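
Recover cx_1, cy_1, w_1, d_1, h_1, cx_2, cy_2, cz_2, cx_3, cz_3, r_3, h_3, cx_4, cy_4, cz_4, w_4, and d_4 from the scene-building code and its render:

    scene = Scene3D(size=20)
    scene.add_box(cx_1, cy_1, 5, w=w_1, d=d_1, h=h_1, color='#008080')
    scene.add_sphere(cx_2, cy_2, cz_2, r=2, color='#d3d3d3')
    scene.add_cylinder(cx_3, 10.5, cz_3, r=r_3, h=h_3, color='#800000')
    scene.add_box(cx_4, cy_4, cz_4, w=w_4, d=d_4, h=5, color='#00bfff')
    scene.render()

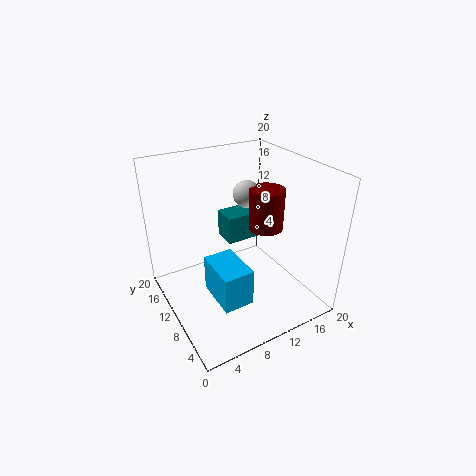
cx_1 = 12; cy_1 = 16; w_1 = 5.5; d_1 = 4; h_1 = 4.5; cx_2 = 13.5; cy_2 = 13.5; cz_2 = 14.5; cx_3 = 15; cz_3 = 10; r_3 = 2.5; h_3 = 6; cx_4 = 4.5; cy_4 = 3.5; cz_4 = 4; w_4 = 4; d_4 = 6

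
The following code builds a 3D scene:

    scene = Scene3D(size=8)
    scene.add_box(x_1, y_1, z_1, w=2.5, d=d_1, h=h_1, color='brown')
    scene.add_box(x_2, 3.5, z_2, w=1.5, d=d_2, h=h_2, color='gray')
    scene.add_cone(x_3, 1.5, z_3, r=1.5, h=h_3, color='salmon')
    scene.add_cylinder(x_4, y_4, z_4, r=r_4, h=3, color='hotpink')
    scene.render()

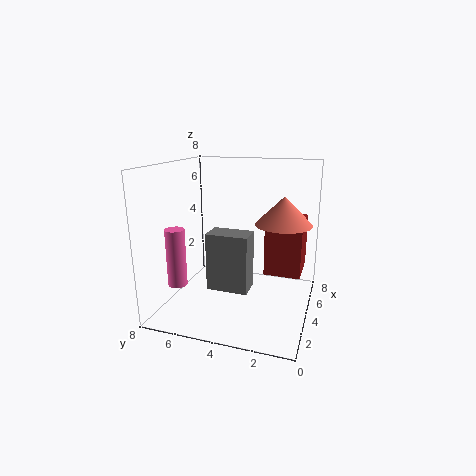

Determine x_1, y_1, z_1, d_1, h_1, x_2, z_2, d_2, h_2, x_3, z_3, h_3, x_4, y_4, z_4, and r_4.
x_1 = 4; y_1 = 0.5; z_1 = 2; d_1 = 2; h_1 = 3; x_2 = 4; z_2 = 0.5; d_2 = 2.5; h_2 = 3.5; x_3 = 4; z_3 = 5; h_3 = 1.5; x_4 = 1.5; y_4 = 6.5; z_4 = 2; r_4 = 0.5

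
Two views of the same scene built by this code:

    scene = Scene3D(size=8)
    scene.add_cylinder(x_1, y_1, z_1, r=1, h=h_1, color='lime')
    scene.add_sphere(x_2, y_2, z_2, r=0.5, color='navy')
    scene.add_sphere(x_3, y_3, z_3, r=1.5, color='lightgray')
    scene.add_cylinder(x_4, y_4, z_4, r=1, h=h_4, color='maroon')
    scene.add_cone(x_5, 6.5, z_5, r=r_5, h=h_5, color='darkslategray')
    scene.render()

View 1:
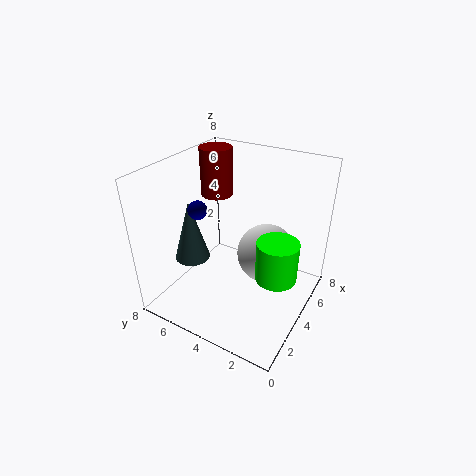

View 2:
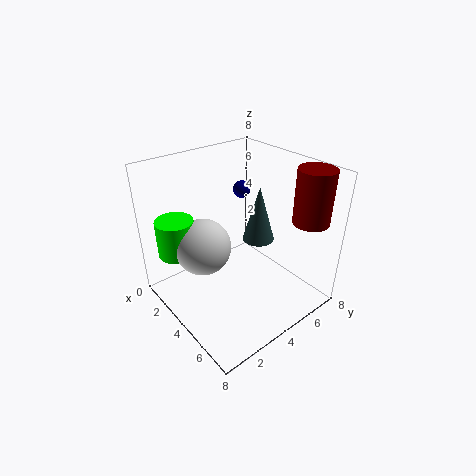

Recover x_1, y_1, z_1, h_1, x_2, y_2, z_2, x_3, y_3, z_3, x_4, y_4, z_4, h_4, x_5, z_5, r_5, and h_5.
x_1 = 2.5
y_1 = 1
z_1 = 3.5
h_1 = 2
x_2 = 2.5
y_2 = 5.5
z_2 = 6
x_3 = 3.5
y_3 = 2
z_3 = 4
x_4 = 6.5
y_4 = 7
z_4 = 5
h_4 = 3
x_5 = 3
z_5 = 2.5
r_5 = 1
h_5 = 3.5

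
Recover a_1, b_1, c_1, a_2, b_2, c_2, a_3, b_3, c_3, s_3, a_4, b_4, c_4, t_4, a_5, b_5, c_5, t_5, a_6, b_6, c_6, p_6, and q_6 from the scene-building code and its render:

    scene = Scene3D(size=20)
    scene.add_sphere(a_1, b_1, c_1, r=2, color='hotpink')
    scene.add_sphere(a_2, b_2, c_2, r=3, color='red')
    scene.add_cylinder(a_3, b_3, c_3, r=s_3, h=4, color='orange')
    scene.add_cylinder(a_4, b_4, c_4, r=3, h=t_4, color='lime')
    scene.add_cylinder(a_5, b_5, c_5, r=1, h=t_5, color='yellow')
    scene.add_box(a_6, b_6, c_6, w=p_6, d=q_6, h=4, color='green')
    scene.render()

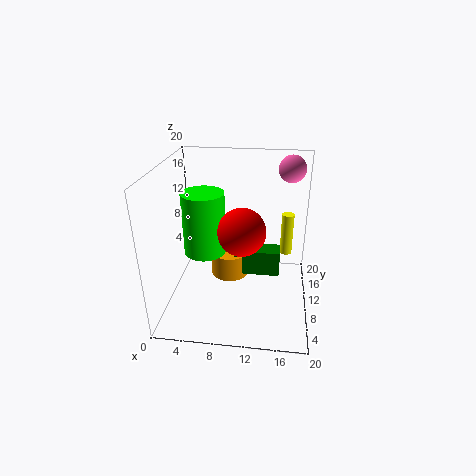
a_1 = 17; b_1 = 17; c_1 = 18; a_2 = 11; b_2 = 6; c_2 = 13; a_3 = 8; b_3 = 15; c_3 = 1; s_3 = 3; a_4 = 5; b_4 = 11; c_4 = 7; t_4 = 9; a_5 = 17; b_5 = 19; c_5 = 3; t_5 = 7; a_6 = 9; b_6 = 13; c_6 = 2; p_6 = 7; q_6 = 3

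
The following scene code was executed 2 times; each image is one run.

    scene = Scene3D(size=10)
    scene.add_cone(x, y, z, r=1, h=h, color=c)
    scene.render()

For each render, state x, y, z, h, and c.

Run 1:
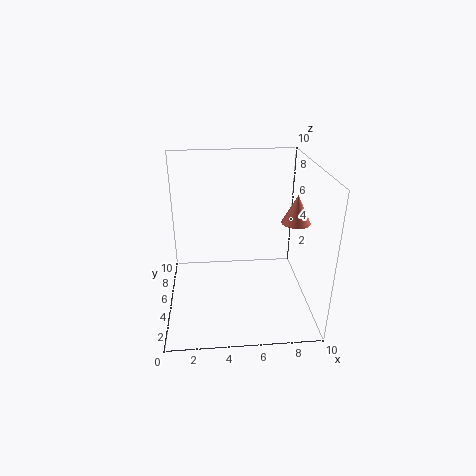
x = 9; y = 5; z = 6; h = 2; c = 'salmon'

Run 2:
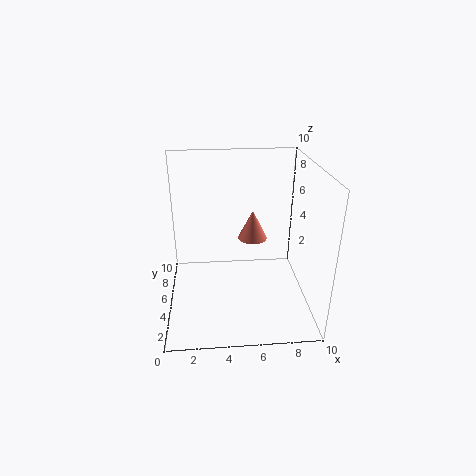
x = 6; y = 5; z = 5; h = 2; c = 'salmon'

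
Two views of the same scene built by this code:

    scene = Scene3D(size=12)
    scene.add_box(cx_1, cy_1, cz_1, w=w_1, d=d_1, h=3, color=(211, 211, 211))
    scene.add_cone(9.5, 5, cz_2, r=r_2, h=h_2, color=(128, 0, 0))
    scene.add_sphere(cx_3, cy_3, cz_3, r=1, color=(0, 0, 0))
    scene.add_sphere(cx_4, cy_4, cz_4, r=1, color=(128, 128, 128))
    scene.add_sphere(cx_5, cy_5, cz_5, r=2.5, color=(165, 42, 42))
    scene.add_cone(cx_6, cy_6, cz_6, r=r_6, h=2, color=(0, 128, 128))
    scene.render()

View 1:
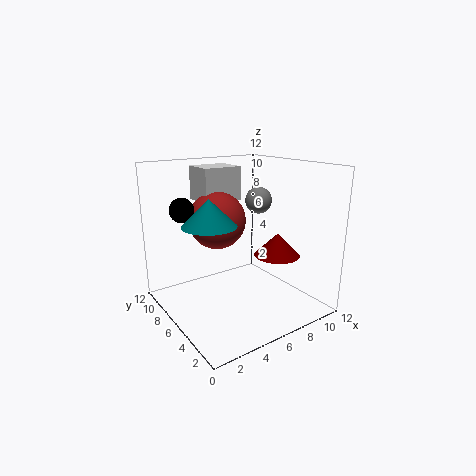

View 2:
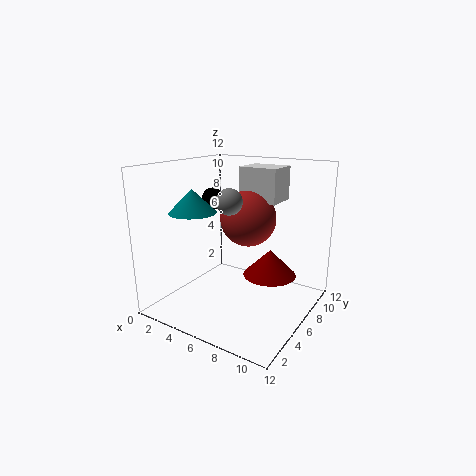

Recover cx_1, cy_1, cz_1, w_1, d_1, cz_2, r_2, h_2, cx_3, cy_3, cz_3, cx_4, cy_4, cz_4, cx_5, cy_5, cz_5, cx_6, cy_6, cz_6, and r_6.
cx_1 = 4.5, cy_1 = 8.5, cz_1 = 8.5, w_1 = 3.5, d_1 = 3, cz_2 = 4, r_2 = 2, h_2 = 2, cx_3 = 2, cy_3 = 8, cz_3 = 8.5, cx_4 = 6.5, cy_4 = 4, cz_4 = 9.5, cx_5 = 5.5, cy_5 = 8.5, cz_5 = 7, cx_6 = 2.5, cy_6 = 4.5, cz_6 = 8, r_6 = 2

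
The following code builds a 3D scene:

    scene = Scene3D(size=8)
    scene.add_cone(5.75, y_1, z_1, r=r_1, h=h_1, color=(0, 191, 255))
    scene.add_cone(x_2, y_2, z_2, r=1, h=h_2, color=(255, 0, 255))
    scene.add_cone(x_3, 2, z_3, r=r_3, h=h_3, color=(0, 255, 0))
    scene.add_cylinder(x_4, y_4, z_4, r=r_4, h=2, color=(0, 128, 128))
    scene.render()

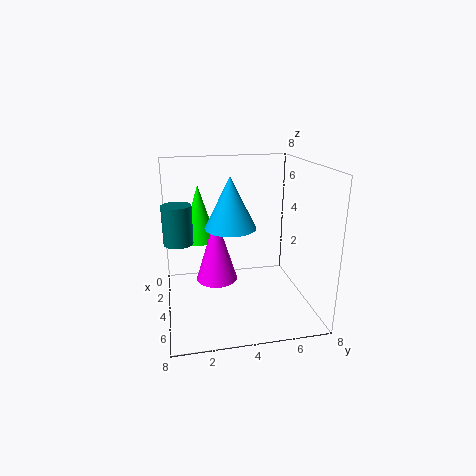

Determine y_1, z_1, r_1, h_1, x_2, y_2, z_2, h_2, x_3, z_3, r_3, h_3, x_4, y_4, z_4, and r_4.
y_1 = 3.25, z_1 = 5.25, r_1 = 1.25, h_1 = 2.5, x_2 = 6, y_2 = 2.5, z_2 = 2.75, h_2 = 3.25, x_3 = 2.5, z_3 = 3.5, r_3 = 1, h_3 = 3.25, x_4 = 4.75, y_4 = 0.75, z_4 = 4.25, r_4 = 0.75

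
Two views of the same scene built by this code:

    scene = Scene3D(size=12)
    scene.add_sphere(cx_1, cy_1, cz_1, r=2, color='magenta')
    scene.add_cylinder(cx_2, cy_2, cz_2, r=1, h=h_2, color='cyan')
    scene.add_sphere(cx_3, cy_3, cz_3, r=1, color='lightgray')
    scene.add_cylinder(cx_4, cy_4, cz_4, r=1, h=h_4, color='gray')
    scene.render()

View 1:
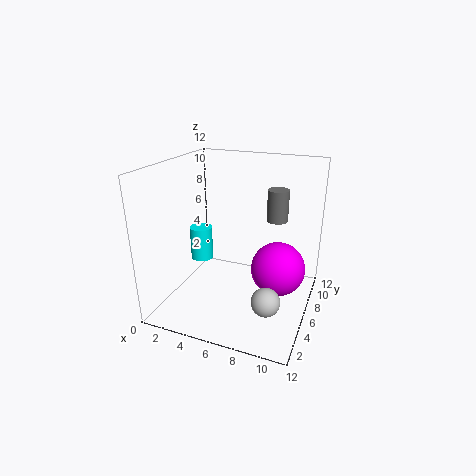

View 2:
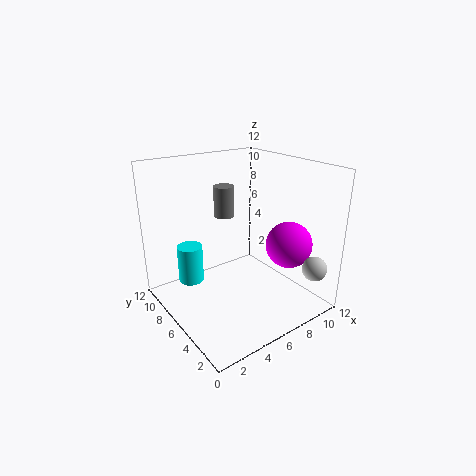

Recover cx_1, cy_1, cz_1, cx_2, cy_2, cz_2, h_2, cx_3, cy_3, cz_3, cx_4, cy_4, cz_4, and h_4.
cx_1 = 10, cy_1 = 4, cz_1 = 5, cx_2 = 2, cy_2 = 7, cz_2 = 3, h_2 = 3, cx_3 = 10, cy_3 = 1, cz_3 = 4, cx_4 = 8, cy_4 = 11, cz_4 = 6, h_4 = 3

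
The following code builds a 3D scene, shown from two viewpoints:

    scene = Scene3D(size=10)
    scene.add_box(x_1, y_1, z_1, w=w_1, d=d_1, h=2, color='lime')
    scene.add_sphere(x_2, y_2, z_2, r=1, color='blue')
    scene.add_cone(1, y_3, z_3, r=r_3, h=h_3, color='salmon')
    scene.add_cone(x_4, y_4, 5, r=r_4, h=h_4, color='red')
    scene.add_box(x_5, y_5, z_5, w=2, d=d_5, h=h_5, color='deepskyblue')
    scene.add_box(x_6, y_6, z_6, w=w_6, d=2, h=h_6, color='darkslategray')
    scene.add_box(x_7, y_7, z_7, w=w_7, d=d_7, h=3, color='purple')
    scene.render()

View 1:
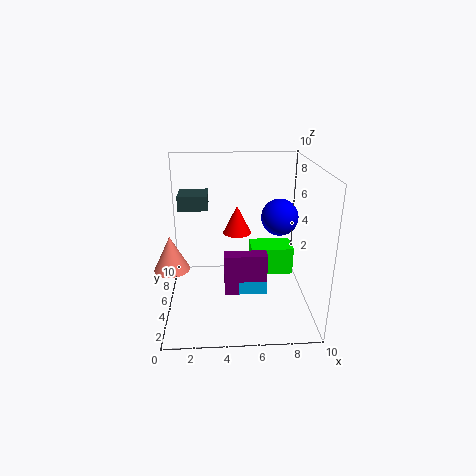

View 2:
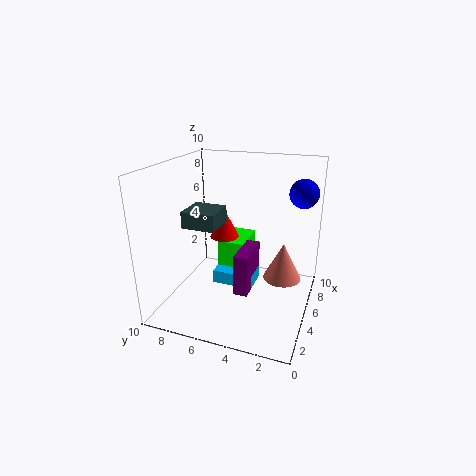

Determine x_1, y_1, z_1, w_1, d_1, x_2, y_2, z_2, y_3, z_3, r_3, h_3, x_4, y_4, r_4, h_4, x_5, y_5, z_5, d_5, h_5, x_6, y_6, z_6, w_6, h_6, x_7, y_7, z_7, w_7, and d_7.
x_1 = 6
y_1 = 5
z_1 = 2
w_1 = 3
d_1 = 2
x_2 = 7
y_2 = 1
z_2 = 8
y_3 = 1
z_3 = 5
r_3 = 1
h_3 = 2
x_4 = 5
y_4 = 6
r_4 = 1
h_4 = 2
x_5 = 5
y_5 = 4
z_5 = 1
d_5 = 3
h_5 = 1
x_6 = 1
y_6 = 5
z_6 = 7
w_6 = 2
h_6 = 1
x_7 = 4
y_7 = 4
z_7 = 1
w_7 = 3
d_7 = 1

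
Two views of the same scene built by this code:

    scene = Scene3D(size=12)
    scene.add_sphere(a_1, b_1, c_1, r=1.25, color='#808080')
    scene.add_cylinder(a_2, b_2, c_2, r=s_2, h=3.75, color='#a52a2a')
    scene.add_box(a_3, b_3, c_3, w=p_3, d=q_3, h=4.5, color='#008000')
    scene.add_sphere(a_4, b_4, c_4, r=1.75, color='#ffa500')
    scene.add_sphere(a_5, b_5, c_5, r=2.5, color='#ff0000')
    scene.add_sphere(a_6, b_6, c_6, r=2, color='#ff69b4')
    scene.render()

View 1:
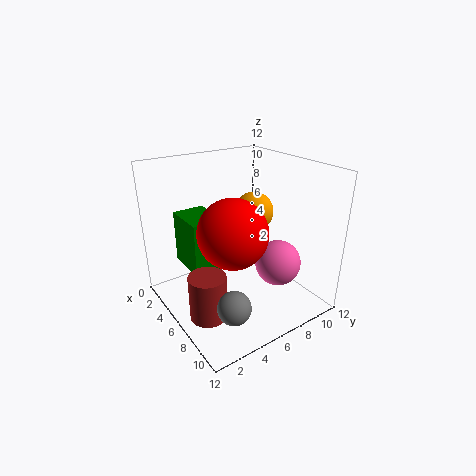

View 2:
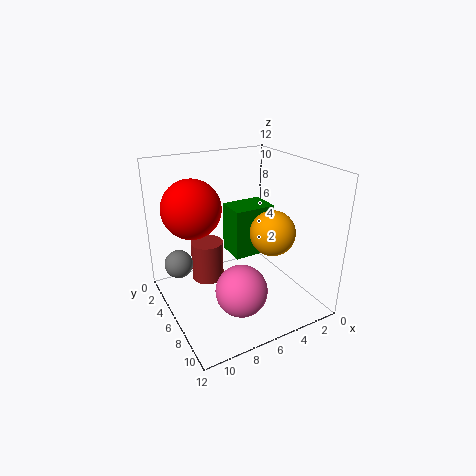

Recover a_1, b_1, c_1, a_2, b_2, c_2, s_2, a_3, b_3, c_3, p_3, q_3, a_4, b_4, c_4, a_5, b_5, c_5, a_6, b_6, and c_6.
a_1 = 10.25
b_1 = 2.75
c_1 = 3
a_2 = 7.25
b_2 = 2.25
c_2 = 0.5
s_2 = 1.5
a_3 = 1.75
b_3 = 2.25
c_3 = 3.25
p_3 = 3.75
q_3 = 2.75
a_4 = 4.5
b_4 = 8.75
c_4 = 7.25
a_5 = 9
b_5 = 3.5
c_5 = 8.25
a_6 = 7.5
b_6 = 9.25
c_6 = 3.25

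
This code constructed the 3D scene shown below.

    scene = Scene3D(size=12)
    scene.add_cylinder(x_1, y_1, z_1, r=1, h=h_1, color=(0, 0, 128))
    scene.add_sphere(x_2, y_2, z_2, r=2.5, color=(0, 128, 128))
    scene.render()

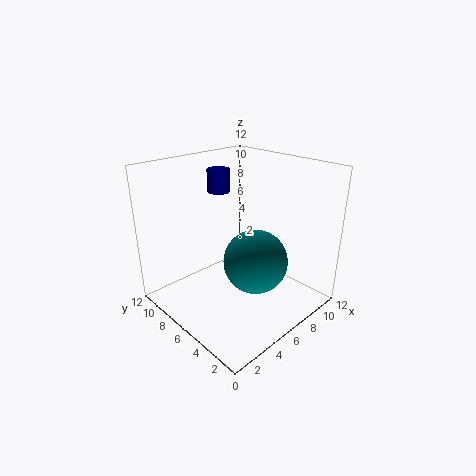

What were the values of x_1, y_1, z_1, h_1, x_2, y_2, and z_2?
x_1 = 7; y_1 = 9.5; z_1 = 9; h_1 = 2; x_2 = 5.5; y_2 = 3.5; z_2 = 5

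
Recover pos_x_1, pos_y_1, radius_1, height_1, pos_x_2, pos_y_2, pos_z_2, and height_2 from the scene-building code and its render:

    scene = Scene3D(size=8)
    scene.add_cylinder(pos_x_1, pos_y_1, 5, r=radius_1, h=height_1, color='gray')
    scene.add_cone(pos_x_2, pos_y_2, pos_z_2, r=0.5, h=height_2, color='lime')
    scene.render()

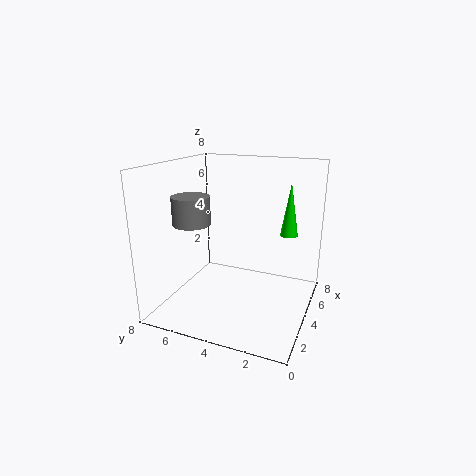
pos_x_1 = 2.5; pos_y_1 = 6; radius_1 = 1; height_1 = 1.5; pos_x_2 = 5.5; pos_y_2 = 1.5; pos_z_2 = 4; height_2 = 3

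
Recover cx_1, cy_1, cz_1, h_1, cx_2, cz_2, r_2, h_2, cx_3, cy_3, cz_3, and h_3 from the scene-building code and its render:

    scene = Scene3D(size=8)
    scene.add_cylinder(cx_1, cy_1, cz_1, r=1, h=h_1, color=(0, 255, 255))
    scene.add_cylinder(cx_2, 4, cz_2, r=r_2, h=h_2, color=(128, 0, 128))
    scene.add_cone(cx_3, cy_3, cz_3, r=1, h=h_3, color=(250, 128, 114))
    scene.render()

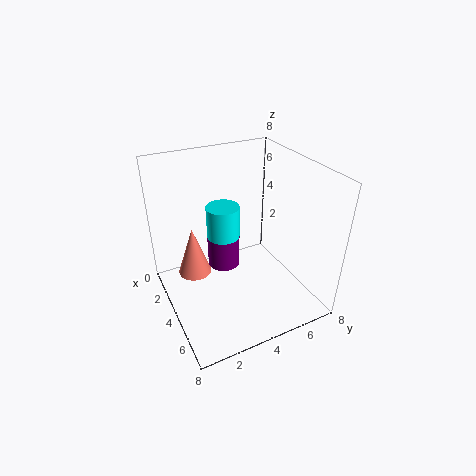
cx_1 = 2, cy_1 = 4, cz_1 = 3, h_1 = 2, cx_2 = 2, cz_2 = 1, r_2 = 1, h_2 = 3, cx_3 = 2, cy_3 = 2, cz_3 = 1, h_3 = 3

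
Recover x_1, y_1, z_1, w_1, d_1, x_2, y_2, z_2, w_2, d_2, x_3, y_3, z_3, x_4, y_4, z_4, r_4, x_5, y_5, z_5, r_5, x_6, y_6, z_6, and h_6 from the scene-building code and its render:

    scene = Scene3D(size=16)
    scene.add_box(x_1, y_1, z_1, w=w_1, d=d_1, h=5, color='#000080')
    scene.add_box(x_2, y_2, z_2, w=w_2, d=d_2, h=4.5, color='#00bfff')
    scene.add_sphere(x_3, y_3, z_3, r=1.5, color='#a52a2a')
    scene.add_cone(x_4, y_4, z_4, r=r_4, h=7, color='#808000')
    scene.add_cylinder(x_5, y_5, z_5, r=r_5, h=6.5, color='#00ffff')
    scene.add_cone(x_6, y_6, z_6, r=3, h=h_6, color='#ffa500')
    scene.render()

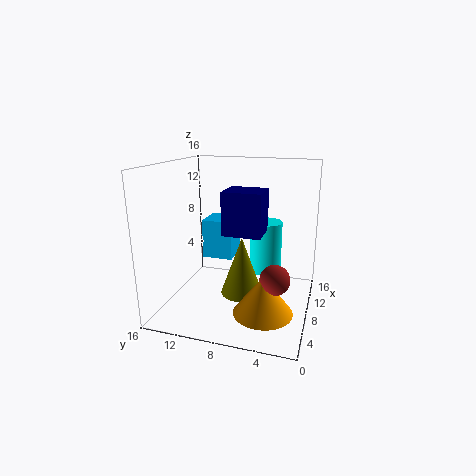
x_1 = 8; y_1 = 5.5; z_1 = 8; w_1 = 4; d_1 = 4.5; x_2 = 8.5; y_2 = 9; z_2 = 5; w_2 = 3.5; d_2 = 3.5; x_3 = 4; y_3 = 3; z_3 = 5.5; x_4 = 9.5; y_4 = 8; z_4 = 0.5; r_4 = 2.5; x_5 = 13.5; y_5 = 6; z_5 = 2; r_5 = 2; x_6 = 3.5; y_6 = 4; z_6 = 2; h_6 = 4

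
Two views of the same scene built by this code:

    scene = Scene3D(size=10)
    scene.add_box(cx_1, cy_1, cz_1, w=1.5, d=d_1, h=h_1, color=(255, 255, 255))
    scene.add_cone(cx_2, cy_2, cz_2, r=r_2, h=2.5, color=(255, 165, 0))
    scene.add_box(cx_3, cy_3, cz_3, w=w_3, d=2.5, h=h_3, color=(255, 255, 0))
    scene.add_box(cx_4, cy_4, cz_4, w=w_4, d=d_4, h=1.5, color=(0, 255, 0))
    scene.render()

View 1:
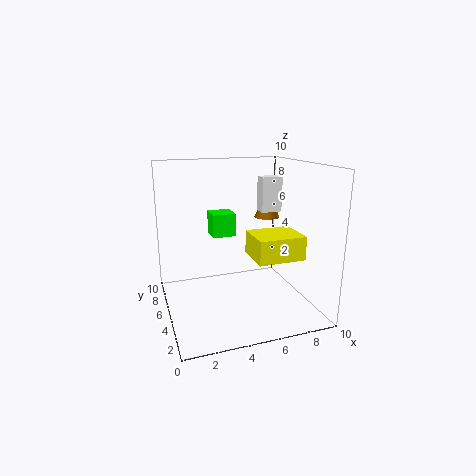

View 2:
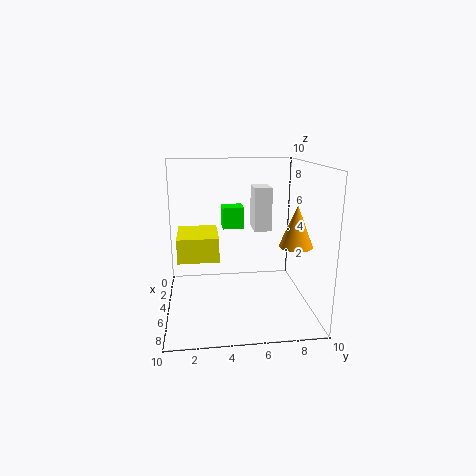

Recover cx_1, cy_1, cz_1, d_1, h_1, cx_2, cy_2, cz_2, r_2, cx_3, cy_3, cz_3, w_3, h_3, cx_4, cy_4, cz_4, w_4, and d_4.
cx_1 = 7
cy_1 = 5.5
cz_1 = 6.5
d_1 = 1
h_1 = 2.5
cx_2 = 8.5
cy_2 = 8
cz_2 = 5.5
r_2 = 1
cx_3 = 5
cy_3 = 1
cz_3 = 4.5
w_3 = 3
h_3 = 1.5
cx_4 = 3
cy_4 = 4
cz_4 = 5.5
w_4 = 1.5
d_4 = 1.5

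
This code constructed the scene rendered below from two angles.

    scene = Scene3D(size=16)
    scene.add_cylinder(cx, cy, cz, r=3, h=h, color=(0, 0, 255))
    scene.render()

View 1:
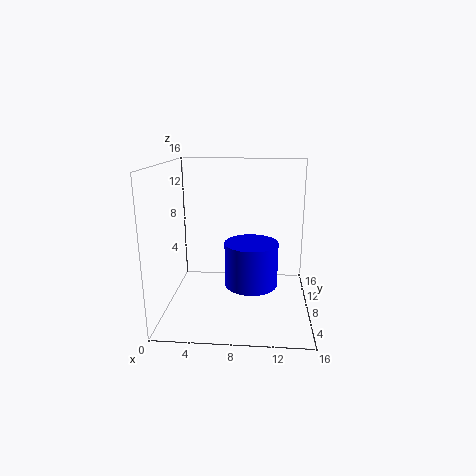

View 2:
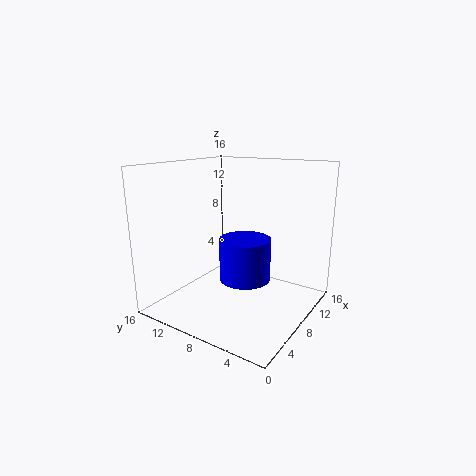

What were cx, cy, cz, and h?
cx = 9.5, cy = 8, cz = 2.5, h = 5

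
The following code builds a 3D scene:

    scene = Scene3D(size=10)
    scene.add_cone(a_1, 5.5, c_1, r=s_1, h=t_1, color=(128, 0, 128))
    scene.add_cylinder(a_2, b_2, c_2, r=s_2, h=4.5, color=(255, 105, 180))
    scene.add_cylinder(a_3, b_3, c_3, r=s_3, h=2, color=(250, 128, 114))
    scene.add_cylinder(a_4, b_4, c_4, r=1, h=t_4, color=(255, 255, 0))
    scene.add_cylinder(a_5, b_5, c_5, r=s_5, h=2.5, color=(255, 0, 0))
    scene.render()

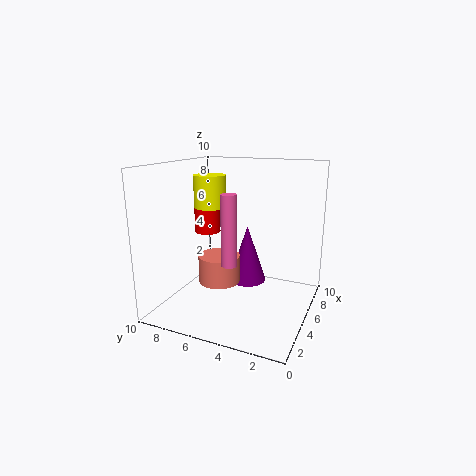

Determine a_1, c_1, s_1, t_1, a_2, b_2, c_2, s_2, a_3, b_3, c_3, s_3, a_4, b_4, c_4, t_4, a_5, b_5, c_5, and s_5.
a_1 = 8; c_1 = 0.5; s_1 = 1.5; t_1 = 4.5; a_2 = 2.5; b_2 = 4.5; c_2 = 4; s_2 = 0.5; a_3 = 5; b_3 = 6.5; c_3 = 1.5; s_3 = 1.5; a_4 = 3; b_4 = 6; c_4 = 7.5; t_4 = 2; a_5 = 7; b_5 = 8.5; c_5 = 4.5; s_5 = 1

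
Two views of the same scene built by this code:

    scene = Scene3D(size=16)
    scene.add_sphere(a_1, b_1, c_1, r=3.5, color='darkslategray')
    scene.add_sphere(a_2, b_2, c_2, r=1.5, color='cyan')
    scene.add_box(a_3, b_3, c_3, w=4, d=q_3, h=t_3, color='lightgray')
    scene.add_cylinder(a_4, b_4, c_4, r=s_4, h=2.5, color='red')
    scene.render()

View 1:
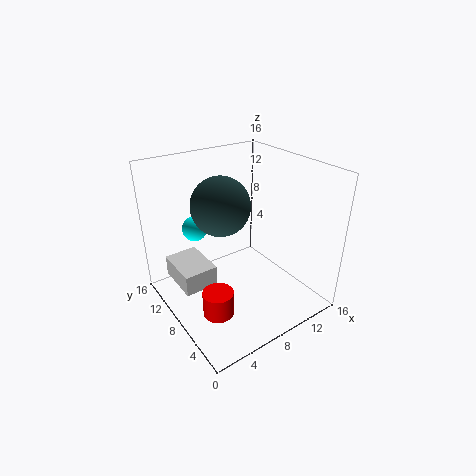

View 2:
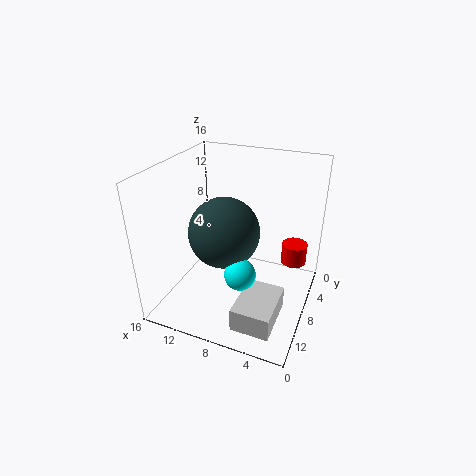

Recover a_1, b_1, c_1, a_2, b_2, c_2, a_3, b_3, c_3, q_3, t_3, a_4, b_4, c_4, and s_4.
a_1 = 8
b_1 = 11.5
c_1 = 10.5
a_2 = 5.5
b_2 = 13.5
c_2 = 7.5
a_3 = 2
b_3 = 9.5
c_3 = 1.5
q_3 = 5.5
t_3 = 2.5
a_4 = 2.5
b_4 = 3.5
c_4 = 3.5
s_4 = 1.5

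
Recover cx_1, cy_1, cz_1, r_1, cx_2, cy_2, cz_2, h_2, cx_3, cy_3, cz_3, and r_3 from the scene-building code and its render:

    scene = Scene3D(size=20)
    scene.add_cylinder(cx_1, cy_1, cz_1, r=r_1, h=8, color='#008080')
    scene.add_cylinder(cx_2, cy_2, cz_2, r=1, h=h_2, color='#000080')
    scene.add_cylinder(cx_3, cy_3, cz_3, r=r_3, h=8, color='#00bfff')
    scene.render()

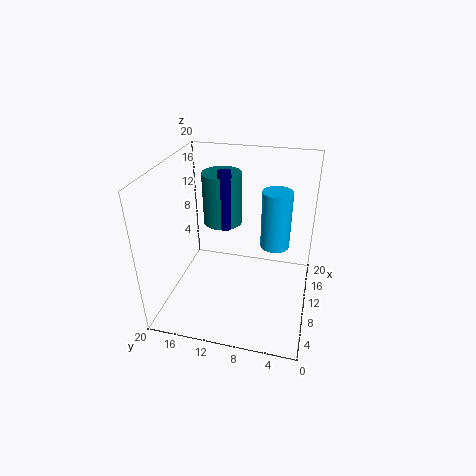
cx_1 = 16; cy_1 = 14; cz_1 = 9; r_1 = 3; cx_2 = 14; cy_2 = 13; cz_2 = 9; h_2 = 9; cx_3 = 11; cy_3 = 5; cz_3 = 9; r_3 = 2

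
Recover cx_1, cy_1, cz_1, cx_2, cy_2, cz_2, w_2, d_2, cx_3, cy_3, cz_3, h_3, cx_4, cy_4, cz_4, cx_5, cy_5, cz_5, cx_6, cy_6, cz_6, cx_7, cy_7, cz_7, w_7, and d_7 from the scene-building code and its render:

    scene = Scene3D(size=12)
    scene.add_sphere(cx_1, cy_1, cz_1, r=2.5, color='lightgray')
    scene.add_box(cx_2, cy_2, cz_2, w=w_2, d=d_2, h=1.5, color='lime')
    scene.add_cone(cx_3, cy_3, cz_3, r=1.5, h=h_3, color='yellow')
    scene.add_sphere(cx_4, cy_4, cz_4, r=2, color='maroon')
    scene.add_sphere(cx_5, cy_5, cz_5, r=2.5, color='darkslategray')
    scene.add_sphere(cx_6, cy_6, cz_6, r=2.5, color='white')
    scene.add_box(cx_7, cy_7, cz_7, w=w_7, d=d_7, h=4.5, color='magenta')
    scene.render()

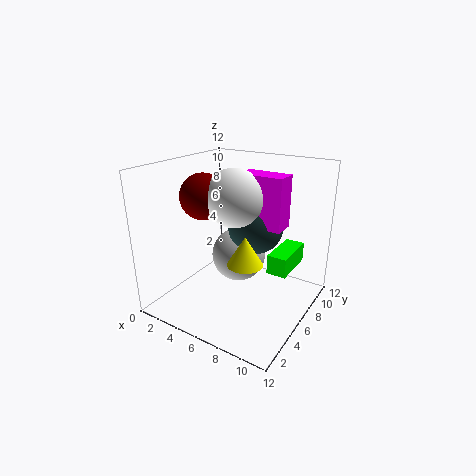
cx_1 = 4.5, cy_1 = 8.5, cz_1 = 3, cx_2 = 9.5, cy_2 = 4.5, cz_2 = 4.5, w_2 = 1.5, d_2 = 3.5, cx_3 = 7, cy_3 = 5.5, cz_3 = 4, h_3 = 2.5, cx_4 = 2.5, cy_4 = 6, cz_4 = 9, cx_5 = 6, cy_5 = 9, cz_5 = 6, cx_6 = 5, cy_6 = 7, cz_6 = 9, cx_7 = 5, cy_7 = 7.5, cz_7 = 6.5, w_7 = 4, d_7 = 2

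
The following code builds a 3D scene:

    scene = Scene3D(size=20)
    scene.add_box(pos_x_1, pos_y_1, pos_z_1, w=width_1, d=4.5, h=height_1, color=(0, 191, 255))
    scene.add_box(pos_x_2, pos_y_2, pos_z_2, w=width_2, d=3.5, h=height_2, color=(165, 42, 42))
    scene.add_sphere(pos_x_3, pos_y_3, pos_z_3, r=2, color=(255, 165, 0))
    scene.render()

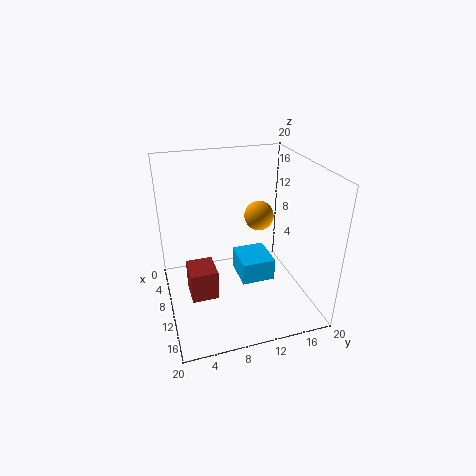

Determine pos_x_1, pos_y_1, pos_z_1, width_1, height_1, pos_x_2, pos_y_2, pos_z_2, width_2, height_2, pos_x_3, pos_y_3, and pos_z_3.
pos_x_1 = 9, pos_y_1 = 9.5, pos_z_1 = 5, width_1 = 5, height_1 = 3, pos_x_2 = 10.5, pos_y_2 = 2.5, pos_z_2 = 4, width_2 = 4, height_2 = 4, pos_x_3 = 10, pos_y_3 = 13, pos_z_3 = 13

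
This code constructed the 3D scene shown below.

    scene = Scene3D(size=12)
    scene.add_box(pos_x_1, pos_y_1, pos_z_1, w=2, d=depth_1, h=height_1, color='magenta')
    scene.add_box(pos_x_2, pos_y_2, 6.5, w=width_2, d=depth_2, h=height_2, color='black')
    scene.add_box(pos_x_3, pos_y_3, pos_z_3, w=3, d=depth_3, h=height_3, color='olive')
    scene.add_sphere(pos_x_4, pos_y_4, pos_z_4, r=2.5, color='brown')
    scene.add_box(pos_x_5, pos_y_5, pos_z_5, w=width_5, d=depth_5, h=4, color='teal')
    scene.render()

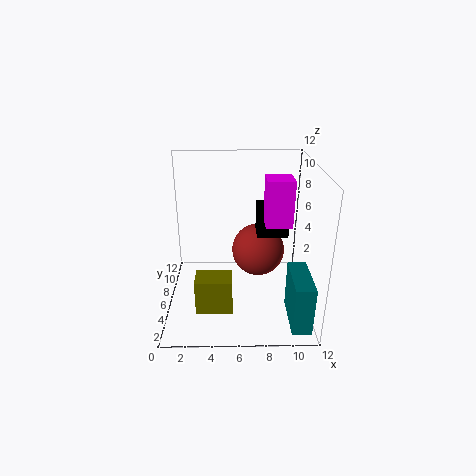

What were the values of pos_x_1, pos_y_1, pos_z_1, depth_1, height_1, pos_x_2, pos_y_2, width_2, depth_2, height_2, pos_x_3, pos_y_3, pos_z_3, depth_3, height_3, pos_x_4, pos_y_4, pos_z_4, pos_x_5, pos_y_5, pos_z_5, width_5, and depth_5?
pos_x_1 = 8
pos_y_1 = 3.5
pos_z_1 = 8
depth_1 = 2
height_1 = 3.5
pos_x_2 = 7.5
pos_y_2 = 5
width_2 = 2.5
depth_2 = 2
height_2 = 2.5
pos_x_3 = 2.5
pos_y_3 = 3
pos_z_3 = 0.5
depth_3 = 2
height_3 = 3
pos_x_4 = 8
pos_y_4 = 9.5
pos_z_4 = 3
pos_x_5 = 10
pos_y_5 = 0.5
pos_z_5 = 0.5
width_5 = 1.5
depth_5 = 4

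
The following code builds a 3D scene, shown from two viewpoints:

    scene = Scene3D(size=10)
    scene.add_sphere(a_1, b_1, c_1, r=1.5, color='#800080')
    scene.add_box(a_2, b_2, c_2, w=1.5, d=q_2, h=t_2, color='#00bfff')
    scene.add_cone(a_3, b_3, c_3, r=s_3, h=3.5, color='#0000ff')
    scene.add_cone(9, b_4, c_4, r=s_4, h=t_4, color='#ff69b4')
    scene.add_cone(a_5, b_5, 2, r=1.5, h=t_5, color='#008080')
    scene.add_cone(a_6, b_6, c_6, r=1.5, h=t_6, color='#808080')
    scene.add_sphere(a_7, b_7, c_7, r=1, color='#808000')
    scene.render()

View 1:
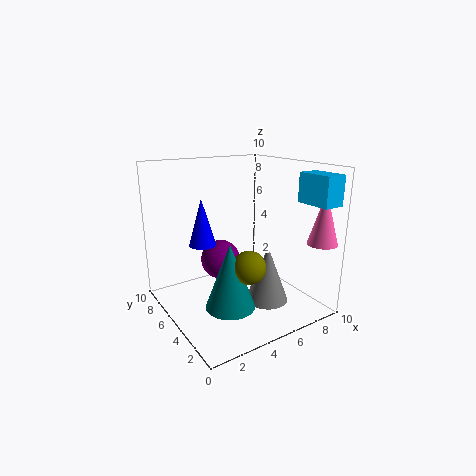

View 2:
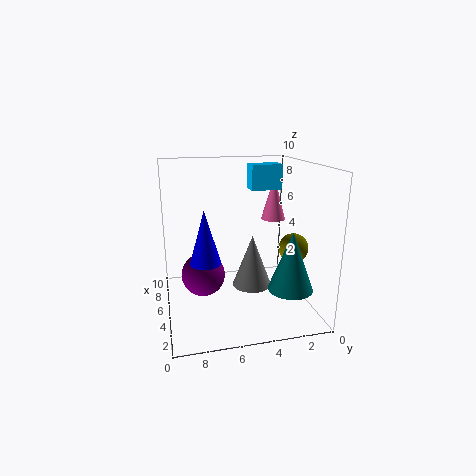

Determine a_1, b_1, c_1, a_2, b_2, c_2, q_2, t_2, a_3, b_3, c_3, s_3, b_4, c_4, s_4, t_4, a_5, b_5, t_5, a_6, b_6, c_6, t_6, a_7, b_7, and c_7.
a_1 = 5
b_1 = 7.5
c_1 = 2.5
a_2 = 8.5
b_2 = 0.5
c_2 = 7.5
q_2 = 2.5
t_2 = 2
a_3 = 3.5
b_3 = 7.5
c_3 = 4
s_3 = 1
b_4 = 1
c_4 = 5
s_4 = 1
t_4 = 3.5
a_5 = 2.5
b_5 = 2
t_5 = 4
a_6 = 6.5
b_6 = 3.5
c_6 = 0.5
t_6 = 4
a_7 = 3.5
b_7 = 1.5
c_7 = 4.5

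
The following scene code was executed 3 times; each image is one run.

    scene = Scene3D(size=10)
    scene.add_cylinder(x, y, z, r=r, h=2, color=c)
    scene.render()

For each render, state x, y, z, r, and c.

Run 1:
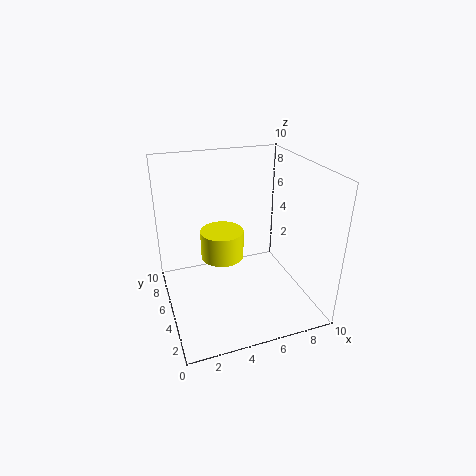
x = 4
y = 5.5
z = 3.5
r = 1.5
c = 'yellow'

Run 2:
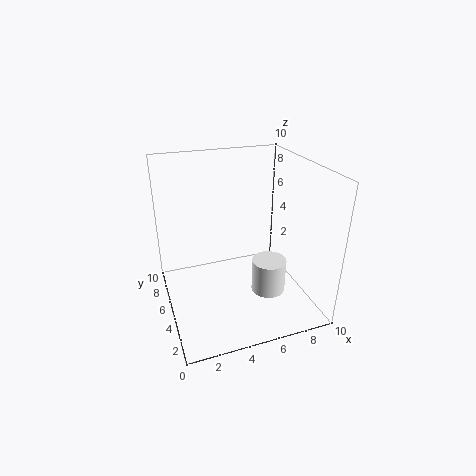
x = 5.5
y = 1
z = 3.5
r = 1
c = 'white'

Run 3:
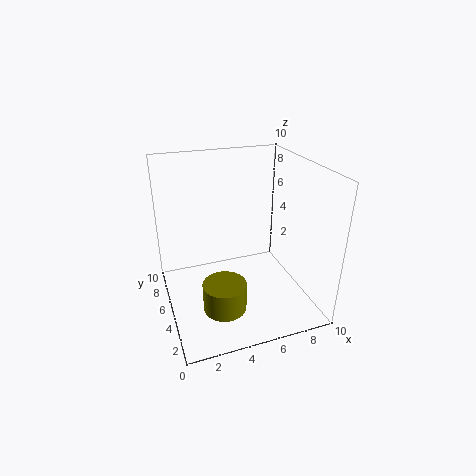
x = 3.5
y = 3.5
z = 0.5
r = 1.5
c = 'olive'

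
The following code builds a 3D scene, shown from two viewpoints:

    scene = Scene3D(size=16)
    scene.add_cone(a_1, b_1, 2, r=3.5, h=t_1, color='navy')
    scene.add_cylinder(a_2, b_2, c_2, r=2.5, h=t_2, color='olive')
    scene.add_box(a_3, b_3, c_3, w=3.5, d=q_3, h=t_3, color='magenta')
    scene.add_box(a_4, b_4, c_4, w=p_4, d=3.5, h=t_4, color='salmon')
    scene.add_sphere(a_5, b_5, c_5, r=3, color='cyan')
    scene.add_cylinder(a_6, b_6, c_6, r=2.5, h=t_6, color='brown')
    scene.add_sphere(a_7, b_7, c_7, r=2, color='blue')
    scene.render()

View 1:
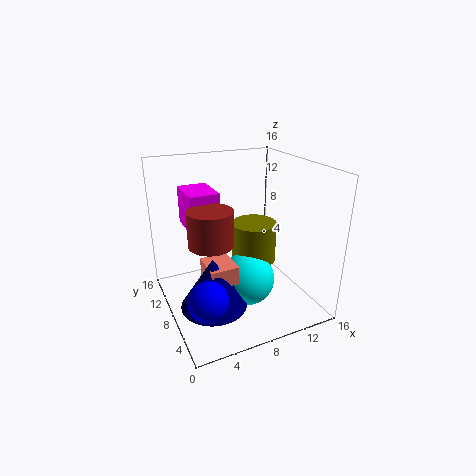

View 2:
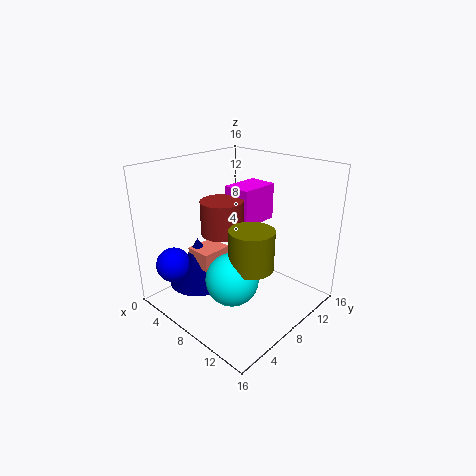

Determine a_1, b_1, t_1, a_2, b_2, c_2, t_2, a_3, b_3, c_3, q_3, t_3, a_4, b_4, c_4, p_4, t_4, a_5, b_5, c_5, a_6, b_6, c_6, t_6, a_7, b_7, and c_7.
a_1 = 4, b_1 = 5.5, t_1 = 5.5, a_2 = 10, b_2 = 8, c_2 = 5, t_2 = 4.5, a_3 = 3.5, b_3 = 10.5, c_3 = 8, q_3 = 5, t_3 = 4.5, a_4 = 3.5, b_4 = 4.5, c_4 = 4.5, p_4 = 3, t_4 = 2, a_5 = 8.5, b_5 = 6.5, c_5 = 3.5, a_6 = 5, b_6 = 8.5, c_6 = 7.5, t_6 = 4, a_7 = 2.5, b_7 = 3, c_7 = 4.5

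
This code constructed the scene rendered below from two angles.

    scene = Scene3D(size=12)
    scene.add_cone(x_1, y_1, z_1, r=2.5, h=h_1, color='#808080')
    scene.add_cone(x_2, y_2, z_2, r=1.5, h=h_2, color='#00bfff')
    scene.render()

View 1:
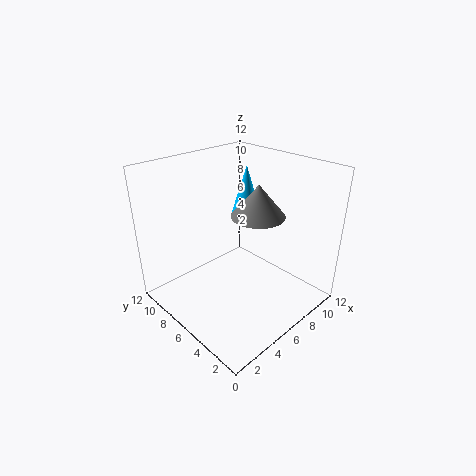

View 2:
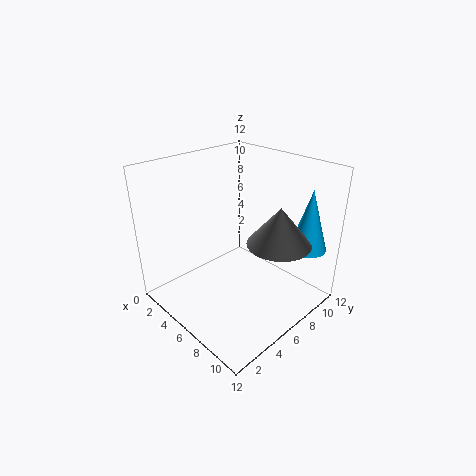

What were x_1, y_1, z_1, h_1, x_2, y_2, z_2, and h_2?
x_1 = 9.5; y_1 = 7; z_1 = 6.5; h_1 = 3; x_2 = 10.5; y_2 = 9.5; z_2 = 5.5; h_2 = 5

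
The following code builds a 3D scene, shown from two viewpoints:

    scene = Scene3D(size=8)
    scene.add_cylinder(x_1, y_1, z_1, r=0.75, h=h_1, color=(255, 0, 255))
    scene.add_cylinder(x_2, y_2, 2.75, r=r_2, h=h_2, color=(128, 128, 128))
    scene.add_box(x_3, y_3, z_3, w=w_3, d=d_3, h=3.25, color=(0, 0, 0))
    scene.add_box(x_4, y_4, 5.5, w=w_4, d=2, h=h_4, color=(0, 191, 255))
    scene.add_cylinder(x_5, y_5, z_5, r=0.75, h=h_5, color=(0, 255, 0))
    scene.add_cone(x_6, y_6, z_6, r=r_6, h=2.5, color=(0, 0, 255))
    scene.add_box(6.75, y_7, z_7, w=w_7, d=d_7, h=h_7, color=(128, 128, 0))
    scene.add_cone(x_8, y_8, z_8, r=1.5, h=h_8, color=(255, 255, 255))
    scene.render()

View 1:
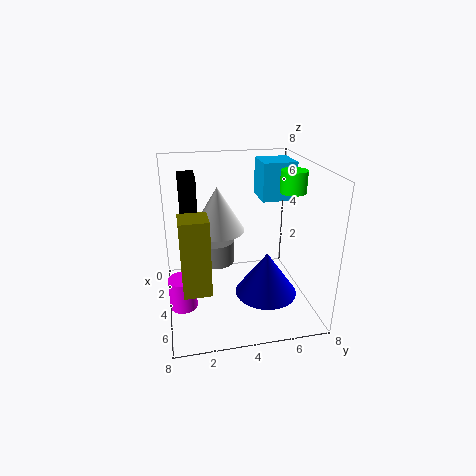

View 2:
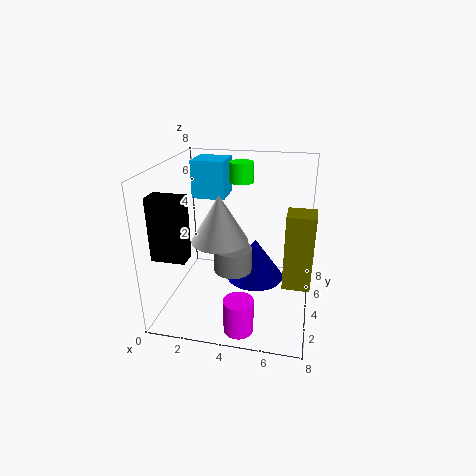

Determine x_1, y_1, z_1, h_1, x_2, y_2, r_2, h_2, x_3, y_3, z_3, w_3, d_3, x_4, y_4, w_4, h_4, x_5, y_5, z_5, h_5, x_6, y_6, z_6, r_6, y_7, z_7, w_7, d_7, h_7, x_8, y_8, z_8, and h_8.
x_1 = 4.75
y_1 = 0.75
z_1 = 0.5
h_1 = 1.75
x_2 = 4
y_2 = 2.75
r_2 = 1
h_2 = 1.25
x_3 = 0.25
y_3 = 1
z_3 = 3.75
w_3 = 1.75
d_3 = 1
x_4 = 0.75
y_4 = 5.75
w_4 = 2
h_4 = 2.25
x_5 = 3.5
y_5 = 7.25
z_5 = 6.25
h_5 = 1.25
x_6 = 4.75
y_6 = 5.5
z_6 = 0.75
r_6 = 1.75
y_7 = 0.75
z_7 = 3.25
w_7 = 1.25
d_7 = 1.25
h_7 = 3.5
x_8 = 3.25
y_8 = 3
z_8 = 4.25
h_8 = 2.5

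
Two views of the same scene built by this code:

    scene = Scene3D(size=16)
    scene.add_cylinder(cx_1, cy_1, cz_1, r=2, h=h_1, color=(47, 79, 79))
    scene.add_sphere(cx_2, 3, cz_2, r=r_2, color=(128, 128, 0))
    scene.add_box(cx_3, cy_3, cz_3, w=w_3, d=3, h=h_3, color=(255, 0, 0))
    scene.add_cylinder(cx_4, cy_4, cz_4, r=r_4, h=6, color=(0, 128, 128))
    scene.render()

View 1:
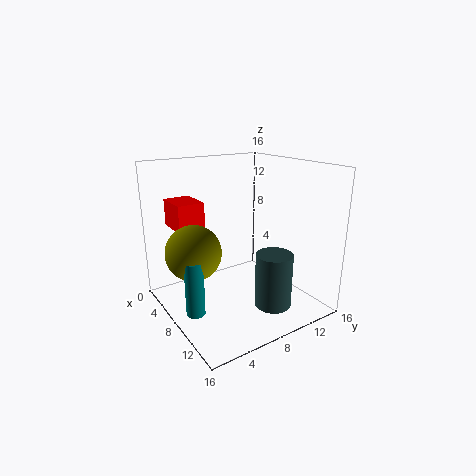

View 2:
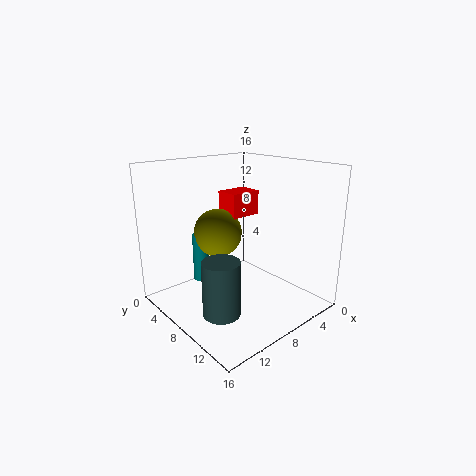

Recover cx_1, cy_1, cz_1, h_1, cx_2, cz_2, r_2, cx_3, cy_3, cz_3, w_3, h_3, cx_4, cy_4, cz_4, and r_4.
cx_1 = 12; cy_1 = 10; cz_1 = 1; h_1 = 6; cx_2 = 7; cz_2 = 7; r_2 = 3; cx_3 = 2; cy_3 = 2; cz_3 = 9; w_3 = 4; h_3 = 3; cx_4 = 9; cy_4 = 2; cz_4 = 1; r_4 = 1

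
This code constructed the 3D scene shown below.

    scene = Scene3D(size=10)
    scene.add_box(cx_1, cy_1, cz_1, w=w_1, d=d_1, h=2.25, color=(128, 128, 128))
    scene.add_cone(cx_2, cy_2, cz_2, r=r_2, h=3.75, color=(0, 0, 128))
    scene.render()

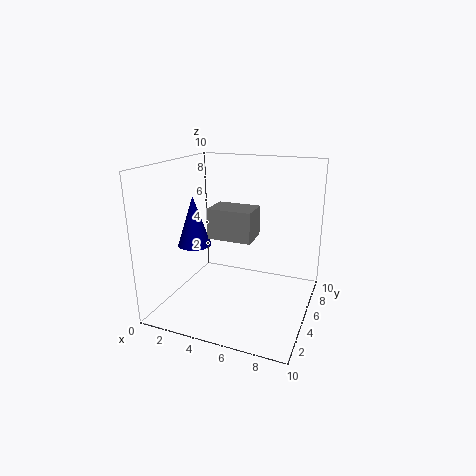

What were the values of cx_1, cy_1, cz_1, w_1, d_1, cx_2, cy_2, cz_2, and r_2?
cx_1 = 2.5
cy_1 = 5.25
cz_1 = 4.5
w_1 = 3.25
d_1 = 2.25
cx_2 = 1.25
cy_2 = 5.5
cz_2 = 3.75
r_2 = 1.25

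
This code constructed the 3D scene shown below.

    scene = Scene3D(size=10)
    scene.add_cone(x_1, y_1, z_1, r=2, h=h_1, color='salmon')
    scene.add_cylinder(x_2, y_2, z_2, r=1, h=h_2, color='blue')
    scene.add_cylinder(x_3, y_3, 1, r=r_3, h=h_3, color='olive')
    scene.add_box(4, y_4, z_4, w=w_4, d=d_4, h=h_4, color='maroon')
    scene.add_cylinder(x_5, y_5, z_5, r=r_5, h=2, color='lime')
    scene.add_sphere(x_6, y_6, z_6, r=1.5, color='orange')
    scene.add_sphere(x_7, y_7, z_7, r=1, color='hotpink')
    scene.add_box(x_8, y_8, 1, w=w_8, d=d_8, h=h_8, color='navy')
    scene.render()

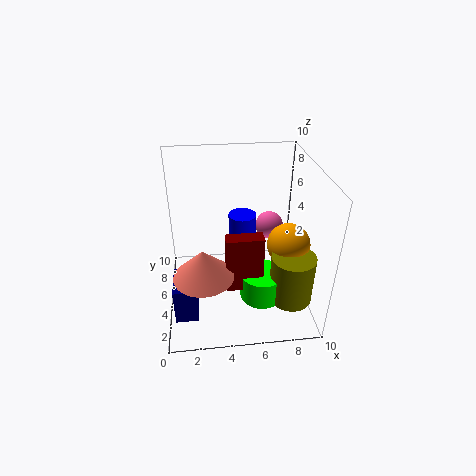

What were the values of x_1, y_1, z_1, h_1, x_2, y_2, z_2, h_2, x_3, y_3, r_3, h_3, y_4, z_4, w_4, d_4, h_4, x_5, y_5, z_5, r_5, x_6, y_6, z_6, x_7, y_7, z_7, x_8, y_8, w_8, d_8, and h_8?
x_1 = 2.5; y_1 = 3; z_1 = 3.5; h_1 = 2; x_2 = 5.5; y_2 = 6.5; z_2 = 2.5; h_2 = 3.5; x_3 = 8.5; y_3 = 3; r_3 = 1.5; h_3 = 3.5; y_4 = 3; z_4 = 2; w_4 = 2.5; d_4 = 1; h_4 = 4; x_5 = 6.5; y_5 = 3.5; z_5 = 1; r_5 = 1.5; x_6 = 8.5; y_6 = 4.5; z_6 = 4.5; x_7 = 7.5; y_7 = 6.5; z_7 = 5; x_8 = 0.5; y_8 = 1.5; w_8 = 1.5; d_8 = 2.5; h_8 = 2.5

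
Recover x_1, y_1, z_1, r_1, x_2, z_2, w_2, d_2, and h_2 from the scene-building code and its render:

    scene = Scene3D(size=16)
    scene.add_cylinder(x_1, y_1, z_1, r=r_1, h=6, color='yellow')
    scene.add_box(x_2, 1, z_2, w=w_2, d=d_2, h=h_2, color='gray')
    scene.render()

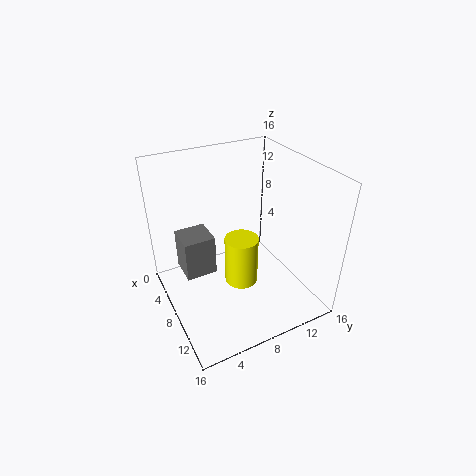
x_1 = 7; y_1 = 9; z_1 = 1; r_1 = 2; x_2 = 8; z_2 = 7; w_2 = 3; d_2 = 3; h_2 = 4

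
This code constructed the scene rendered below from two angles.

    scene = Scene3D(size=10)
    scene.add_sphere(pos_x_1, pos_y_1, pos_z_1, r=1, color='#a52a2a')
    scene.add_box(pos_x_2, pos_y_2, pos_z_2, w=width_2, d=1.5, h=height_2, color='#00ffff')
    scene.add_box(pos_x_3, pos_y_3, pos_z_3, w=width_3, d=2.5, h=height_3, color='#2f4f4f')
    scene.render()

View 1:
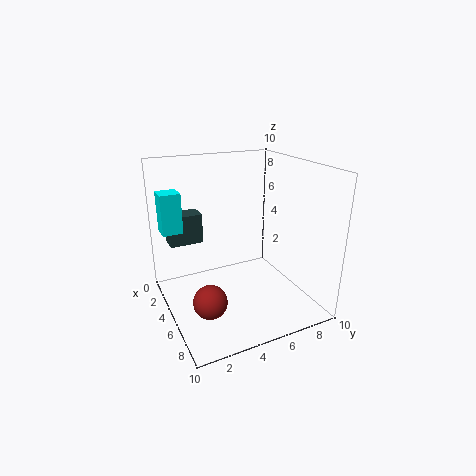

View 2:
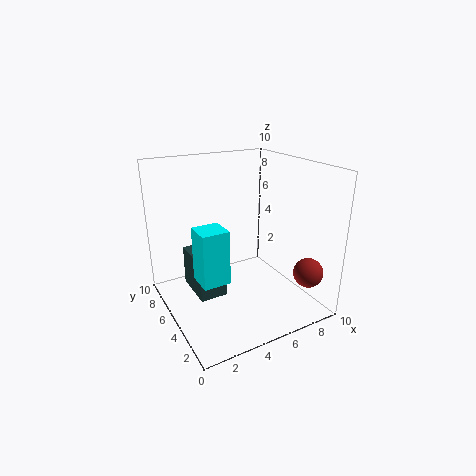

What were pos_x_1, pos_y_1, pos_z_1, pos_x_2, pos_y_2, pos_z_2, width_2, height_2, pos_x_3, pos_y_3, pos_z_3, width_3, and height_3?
pos_x_1 = 8.5; pos_y_1 = 1.5; pos_z_1 = 3; pos_x_2 = 0.5; pos_y_2 = 0.5; pos_z_2 = 4.75; width_2 = 1.5; height_2 = 3; pos_x_3 = 0.5; pos_y_3 = 1; pos_z_3 = 3.75; width_3 = 1.5; height_3 = 2.25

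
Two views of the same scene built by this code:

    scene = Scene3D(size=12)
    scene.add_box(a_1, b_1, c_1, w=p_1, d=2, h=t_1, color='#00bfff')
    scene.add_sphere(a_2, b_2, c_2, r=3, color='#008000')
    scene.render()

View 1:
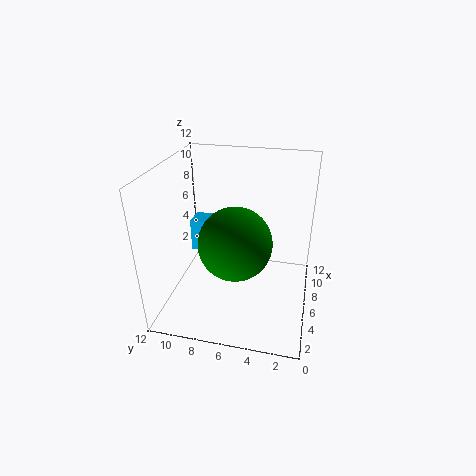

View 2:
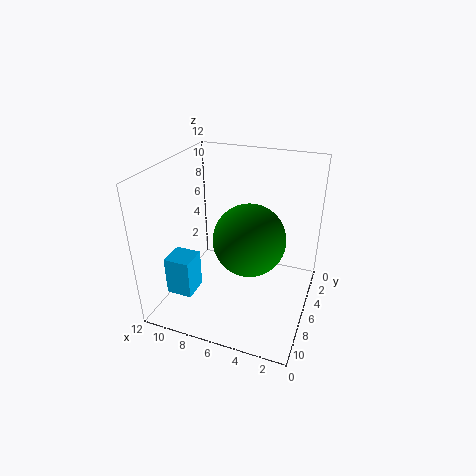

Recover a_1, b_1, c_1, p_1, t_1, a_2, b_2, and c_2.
a_1 = 8
b_1 = 9
c_1 = 3
p_1 = 2
t_1 = 3
a_2 = 5
b_2 = 6
c_2 = 6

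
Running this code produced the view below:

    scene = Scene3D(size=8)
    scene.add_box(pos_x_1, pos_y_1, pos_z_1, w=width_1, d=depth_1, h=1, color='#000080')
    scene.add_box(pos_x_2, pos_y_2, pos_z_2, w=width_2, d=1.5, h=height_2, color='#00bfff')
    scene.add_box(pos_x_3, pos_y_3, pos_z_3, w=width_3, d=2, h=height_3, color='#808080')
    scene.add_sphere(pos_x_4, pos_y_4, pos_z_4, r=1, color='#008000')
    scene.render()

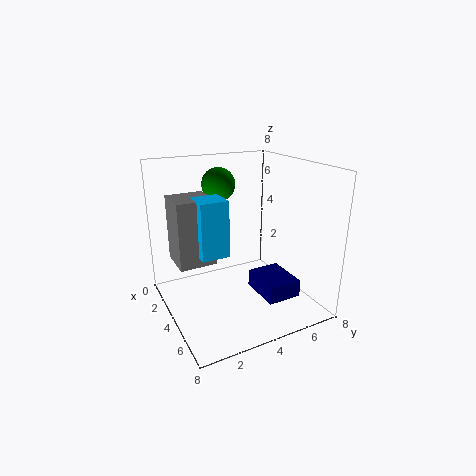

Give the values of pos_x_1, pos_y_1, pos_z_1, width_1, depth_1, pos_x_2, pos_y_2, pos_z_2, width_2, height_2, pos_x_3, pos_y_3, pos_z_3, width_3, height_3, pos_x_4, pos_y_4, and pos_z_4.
pos_x_1 = 3.5, pos_y_1 = 5, pos_z_1 = 0.5, width_1 = 2.5, depth_1 = 2, pos_x_2 = 3.5, pos_y_2 = 1.5, pos_z_2 = 3.5, width_2 = 1.5, height_2 = 3, pos_x_3 = 2.5, pos_y_3 = 0.5, pos_z_3 = 3, width_3 = 2, height_3 = 3.5, pos_x_4 = 1.5, pos_y_4 = 4, pos_z_4 = 6.5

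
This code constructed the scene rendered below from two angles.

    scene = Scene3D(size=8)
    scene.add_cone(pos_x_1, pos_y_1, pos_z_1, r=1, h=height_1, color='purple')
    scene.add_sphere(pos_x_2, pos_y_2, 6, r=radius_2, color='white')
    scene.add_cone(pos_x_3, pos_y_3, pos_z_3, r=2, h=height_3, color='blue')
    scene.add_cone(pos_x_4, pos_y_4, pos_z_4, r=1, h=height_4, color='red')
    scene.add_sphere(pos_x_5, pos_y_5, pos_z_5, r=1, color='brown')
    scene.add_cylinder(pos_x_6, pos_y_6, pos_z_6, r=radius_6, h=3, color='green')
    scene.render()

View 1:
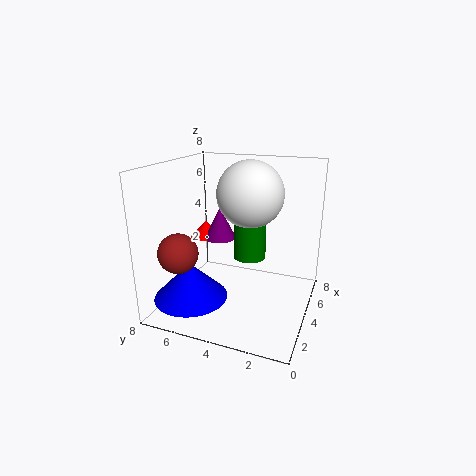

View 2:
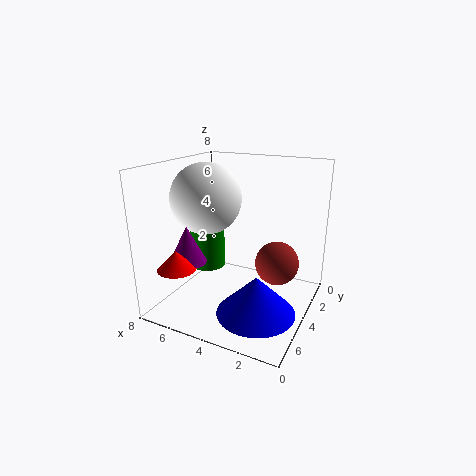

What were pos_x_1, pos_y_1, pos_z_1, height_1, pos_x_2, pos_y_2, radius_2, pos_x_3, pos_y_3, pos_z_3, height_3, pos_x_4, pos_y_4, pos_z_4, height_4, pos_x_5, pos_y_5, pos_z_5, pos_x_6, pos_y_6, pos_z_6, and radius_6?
pos_x_1 = 6, pos_y_1 = 6, pos_z_1 = 3, height_1 = 2, pos_x_2 = 6, pos_y_2 = 4, radius_2 = 2, pos_x_3 = 2, pos_y_3 = 6, pos_z_3 = 1, height_3 = 2, pos_x_4 = 6, pos_y_4 = 7, pos_z_4 = 3, height_4 = 1, pos_x_5 = 1, pos_y_5 = 6, pos_z_5 = 4, pos_x_6 = 6, pos_y_6 = 4, pos_z_6 = 2, radius_6 = 1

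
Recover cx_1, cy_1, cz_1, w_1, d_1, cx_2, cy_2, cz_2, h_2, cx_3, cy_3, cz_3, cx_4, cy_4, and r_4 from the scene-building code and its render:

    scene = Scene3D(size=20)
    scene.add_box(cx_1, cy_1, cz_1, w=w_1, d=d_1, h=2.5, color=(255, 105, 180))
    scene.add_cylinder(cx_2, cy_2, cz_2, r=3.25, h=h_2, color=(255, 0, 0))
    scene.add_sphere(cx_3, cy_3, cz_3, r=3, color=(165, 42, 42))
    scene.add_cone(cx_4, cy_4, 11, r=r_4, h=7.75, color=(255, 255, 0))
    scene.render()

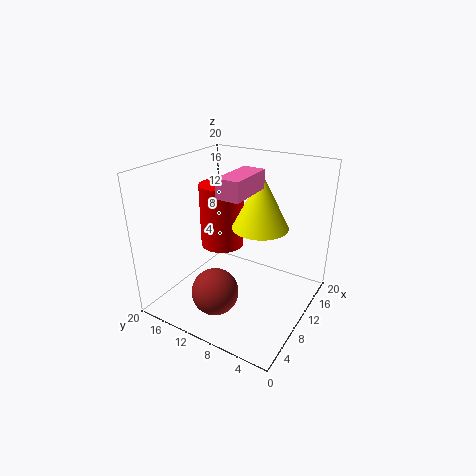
cx_1 = 5; cy_1 = 7; cz_1 = 17.25; w_1 = 6.5; d_1 = 3; cx_2 = 12.75; cy_2 = 14.5; cz_2 = 6.75; h_2 = 9.5; cx_3 = 3.5; cy_3 = 9.5; cz_3 = 5.25; cx_4 = 12.75; cy_4 = 8; r_4 = 4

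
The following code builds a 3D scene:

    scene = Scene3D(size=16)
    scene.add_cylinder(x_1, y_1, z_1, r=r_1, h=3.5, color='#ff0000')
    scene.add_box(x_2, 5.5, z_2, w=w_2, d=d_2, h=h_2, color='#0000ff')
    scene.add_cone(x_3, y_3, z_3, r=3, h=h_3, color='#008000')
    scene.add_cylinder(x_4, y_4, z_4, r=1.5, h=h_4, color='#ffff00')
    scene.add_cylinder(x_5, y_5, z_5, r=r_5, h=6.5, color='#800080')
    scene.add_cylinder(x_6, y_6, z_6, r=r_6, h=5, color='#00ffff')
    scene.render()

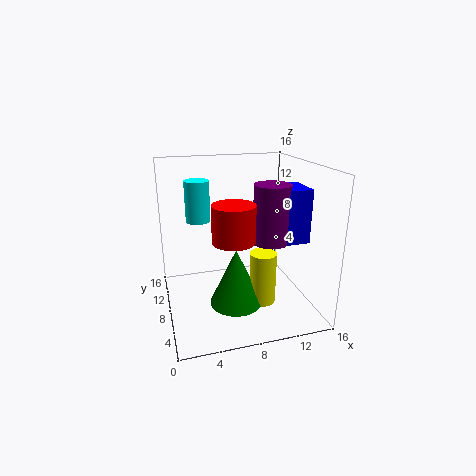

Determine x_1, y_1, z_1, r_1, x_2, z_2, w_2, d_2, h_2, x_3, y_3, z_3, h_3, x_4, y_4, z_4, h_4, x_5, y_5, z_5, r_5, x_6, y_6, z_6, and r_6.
x_1 = 6, y_1 = 2.5, z_1 = 10, r_1 = 2, x_2 = 12, z_2 = 7.5, w_2 = 3.5, d_2 = 4, h_2 = 6, x_3 = 7.5, y_3 = 7, z_3 = 0.5, h_3 = 6.5, x_4 = 10.5, y_4 = 6.5, z_4 = 0.5, h_4 = 6, x_5 = 11.5, y_5 = 7, z_5 = 7.5, r_5 = 2, x_6 = 4.5, y_6 = 13.5, z_6 = 8.5, r_6 = 1.5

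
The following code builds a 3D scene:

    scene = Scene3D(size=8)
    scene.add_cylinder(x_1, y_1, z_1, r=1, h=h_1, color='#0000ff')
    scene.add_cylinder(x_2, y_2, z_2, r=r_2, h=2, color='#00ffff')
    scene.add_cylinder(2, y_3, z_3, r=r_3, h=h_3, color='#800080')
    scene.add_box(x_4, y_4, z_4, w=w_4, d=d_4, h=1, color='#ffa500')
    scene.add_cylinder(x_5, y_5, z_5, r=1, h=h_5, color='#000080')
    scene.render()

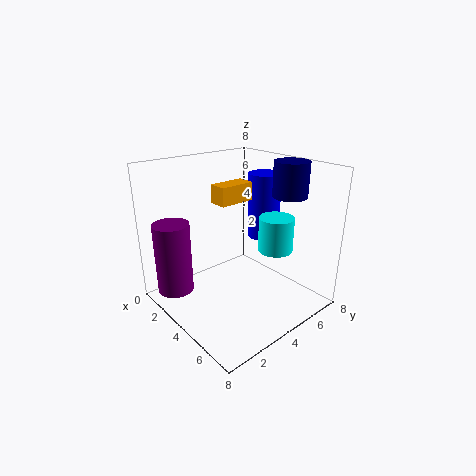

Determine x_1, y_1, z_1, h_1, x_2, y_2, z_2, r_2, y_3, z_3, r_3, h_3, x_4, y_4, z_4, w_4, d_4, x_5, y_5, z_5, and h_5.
x_1 = 3
y_1 = 7
z_1 = 3
h_1 = 4
x_2 = 5
y_2 = 6
z_2 = 3
r_2 = 1
y_3 = 1
z_3 = 1
r_3 = 1
h_3 = 4
x_4 = 3
y_4 = 3
z_4 = 6
w_4 = 1
d_4 = 2
x_5 = 5
y_5 = 7
z_5 = 6
h_5 = 2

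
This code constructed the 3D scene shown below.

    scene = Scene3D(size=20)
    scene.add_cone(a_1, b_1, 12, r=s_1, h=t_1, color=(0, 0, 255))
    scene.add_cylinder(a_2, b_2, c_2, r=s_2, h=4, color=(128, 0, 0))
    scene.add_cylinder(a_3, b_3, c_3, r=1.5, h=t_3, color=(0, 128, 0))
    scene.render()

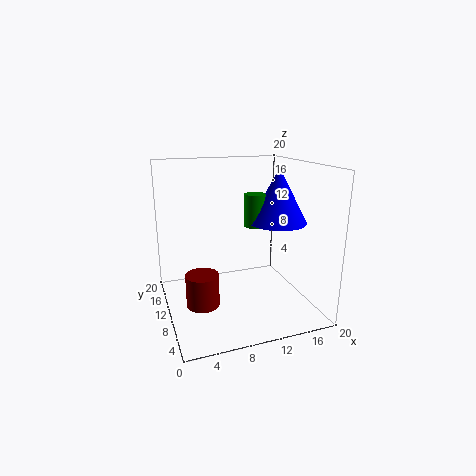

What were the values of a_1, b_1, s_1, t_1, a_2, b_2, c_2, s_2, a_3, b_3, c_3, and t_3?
a_1 = 15.5, b_1 = 9, s_1 = 4, t_1 = 7.5, a_2 = 3.5, b_2 = 4.5, c_2 = 4, s_2 = 2, a_3 = 12.5, b_3 = 10, c_3 = 11.5, t_3 = 4.5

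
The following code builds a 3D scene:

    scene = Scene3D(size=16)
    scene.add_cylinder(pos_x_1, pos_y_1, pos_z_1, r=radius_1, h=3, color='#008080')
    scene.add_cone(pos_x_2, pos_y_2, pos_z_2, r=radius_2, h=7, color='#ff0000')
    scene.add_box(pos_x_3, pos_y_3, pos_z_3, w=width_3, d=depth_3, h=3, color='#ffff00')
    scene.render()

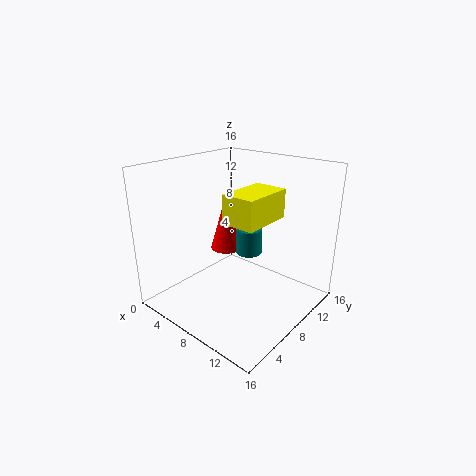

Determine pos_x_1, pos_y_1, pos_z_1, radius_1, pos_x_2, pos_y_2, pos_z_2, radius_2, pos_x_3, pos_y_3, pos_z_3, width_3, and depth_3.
pos_x_1 = 8, pos_y_1 = 10, pos_z_1 = 5.5, radius_1 = 1.5, pos_x_2 = 3, pos_y_2 = 11.5, pos_z_2 = 4, radius_2 = 2, pos_x_3 = 9, pos_y_3 = 4.5, pos_z_3 = 11, width_3 = 3.5, depth_3 = 5.5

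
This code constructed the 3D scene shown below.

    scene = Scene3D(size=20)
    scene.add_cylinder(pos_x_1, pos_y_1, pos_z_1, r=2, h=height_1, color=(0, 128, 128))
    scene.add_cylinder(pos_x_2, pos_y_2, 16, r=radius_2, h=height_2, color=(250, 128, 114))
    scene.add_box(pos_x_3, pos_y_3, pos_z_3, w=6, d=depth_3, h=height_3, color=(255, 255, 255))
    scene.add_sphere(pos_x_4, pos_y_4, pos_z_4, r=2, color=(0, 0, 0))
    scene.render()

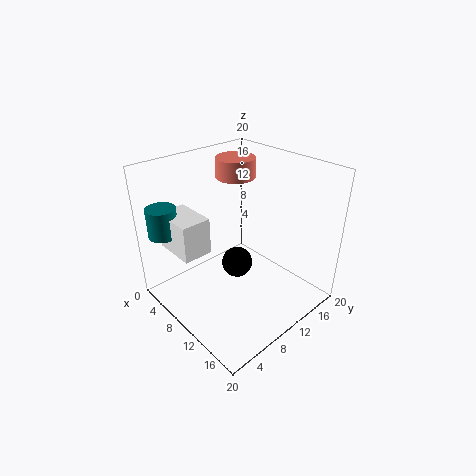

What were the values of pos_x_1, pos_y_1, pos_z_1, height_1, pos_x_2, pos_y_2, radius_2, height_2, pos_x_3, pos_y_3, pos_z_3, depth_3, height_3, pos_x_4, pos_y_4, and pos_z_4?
pos_x_1 = 4
pos_y_1 = 2
pos_z_1 = 11
height_1 = 4
pos_x_2 = 4
pos_y_2 = 15
radius_2 = 3
height_2 = 3
pos_x_3 = 3
pos_y_3 = 2
pos_z_3 = 9
depth_3 = 4
height_3 = 5
pos_x_4 = 12
pos_y_4 = 8
pos_z_4 = 8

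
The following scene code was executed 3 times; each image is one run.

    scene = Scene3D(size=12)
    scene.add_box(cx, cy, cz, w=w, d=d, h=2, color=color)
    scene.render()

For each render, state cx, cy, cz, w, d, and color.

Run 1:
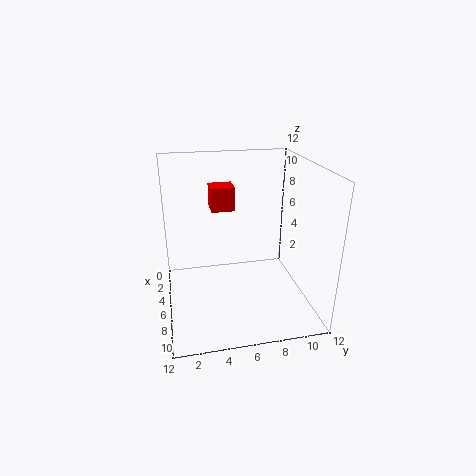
cx = 3
cy = 4
cz = 8
w = 2
d = 2
color = 'red'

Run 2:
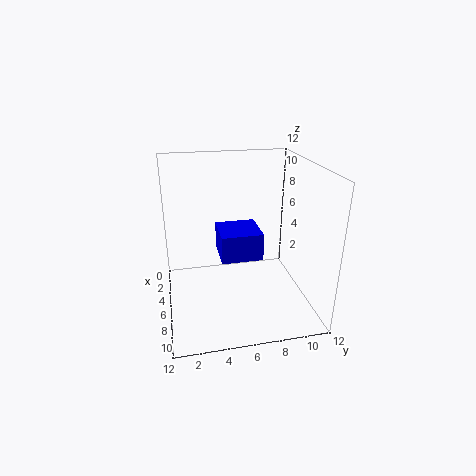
cx = 7
cy = 4
cz = 6
w = 3
d = 3
color = 'blue'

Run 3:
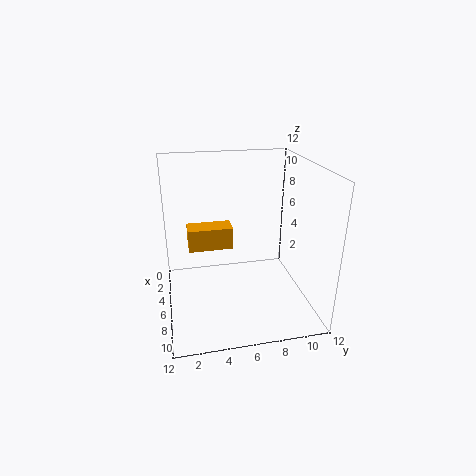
cx = 2
cy = 2
cz = 4
w = 2
d = 4
color = 'orange'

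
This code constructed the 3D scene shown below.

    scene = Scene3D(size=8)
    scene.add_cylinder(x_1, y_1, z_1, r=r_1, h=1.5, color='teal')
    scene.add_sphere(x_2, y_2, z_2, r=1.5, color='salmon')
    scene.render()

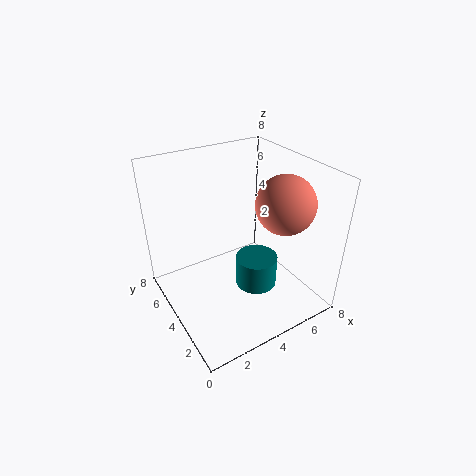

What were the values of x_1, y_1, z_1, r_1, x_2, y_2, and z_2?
x_1 = 3.5
y_1 = 1.5
z_1 = 3
r_1 = 1
x_2 = 5.5
y_2 = 2
z_2 = 6.5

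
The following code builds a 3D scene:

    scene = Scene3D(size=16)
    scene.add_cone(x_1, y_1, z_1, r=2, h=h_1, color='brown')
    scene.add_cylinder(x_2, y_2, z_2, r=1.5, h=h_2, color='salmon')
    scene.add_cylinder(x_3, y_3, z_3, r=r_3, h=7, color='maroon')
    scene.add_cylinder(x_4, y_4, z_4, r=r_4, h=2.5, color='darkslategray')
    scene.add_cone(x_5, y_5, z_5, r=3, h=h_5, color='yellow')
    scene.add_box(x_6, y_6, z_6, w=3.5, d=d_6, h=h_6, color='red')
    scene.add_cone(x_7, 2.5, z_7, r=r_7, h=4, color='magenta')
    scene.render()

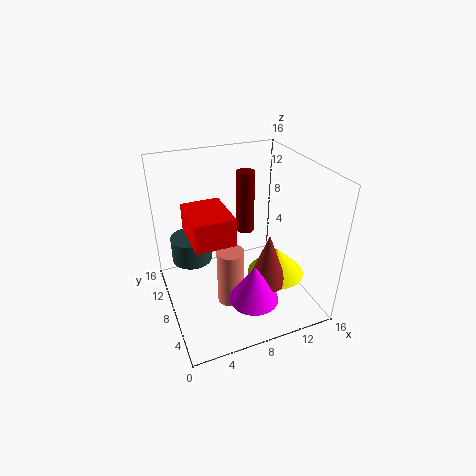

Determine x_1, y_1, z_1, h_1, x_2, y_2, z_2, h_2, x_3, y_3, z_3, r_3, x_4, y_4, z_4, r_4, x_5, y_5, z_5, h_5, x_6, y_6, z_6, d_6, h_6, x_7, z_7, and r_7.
x_1 = 9.5
y_1 = 3.5
z_1 = 5
h_1 = 5.5
x_2 = 6.5
y_2 = 6.5
z_2 = 1
h_2 = 6.5
x_3 = 9.5
y_3 = 9.5
z_3 = 8
r_3 = 1
x_4 = 2.5
y_4 = 7
z_4 = 7.5
r_4 = 2
x_5 = 11
y_5 = 4.5
z_5 = 5
h_5 = 3
x_6 = 1.5
y_6 = 1
z_6 = 12
d_6 = 4.5
h_6 = 2.5
x_7 = 7.5
z_7 = 4
r_7 = 2.5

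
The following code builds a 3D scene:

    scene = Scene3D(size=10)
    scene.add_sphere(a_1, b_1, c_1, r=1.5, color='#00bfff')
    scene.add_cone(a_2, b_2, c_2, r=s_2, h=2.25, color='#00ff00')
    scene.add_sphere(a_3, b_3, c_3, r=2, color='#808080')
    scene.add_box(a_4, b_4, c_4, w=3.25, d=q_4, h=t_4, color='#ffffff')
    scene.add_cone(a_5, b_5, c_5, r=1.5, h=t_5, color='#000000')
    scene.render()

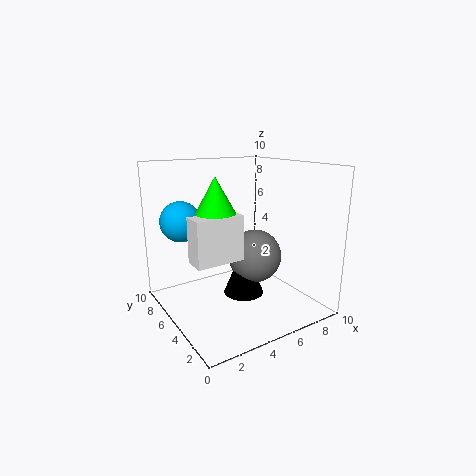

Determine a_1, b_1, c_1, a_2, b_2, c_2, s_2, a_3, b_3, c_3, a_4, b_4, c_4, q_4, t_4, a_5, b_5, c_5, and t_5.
a_1 = 2.25; b_1 = 8.5; c_1 = 5.75; a_2 = 2.75; b_2 = 4; c_2 = 7.25; s_2 = 1.25; a_3 = 7; b_3 = 5.75; c_3 = 3; a_4 = 1.25; b_4 = 3.5; c_4 = 4; q_4 = 1.5; t_4 = 3; a_5 = 6; b_5 = 5.75; c_5 = 0.25; t_5 = 3.75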